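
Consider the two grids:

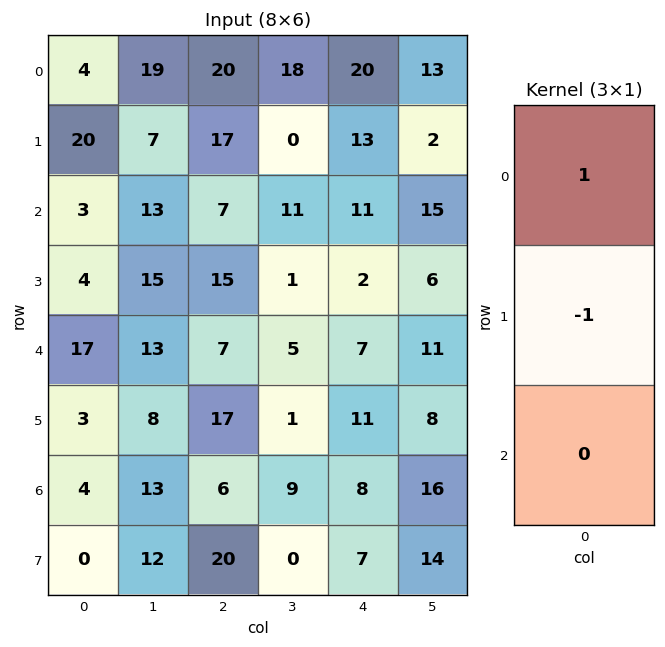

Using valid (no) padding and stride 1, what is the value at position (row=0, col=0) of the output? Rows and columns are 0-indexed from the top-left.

-16

The receptive field on the input at this output position is [4 / 20 / 3]. Elementwise product with the kernel and sum: 4·1 + 20·-1.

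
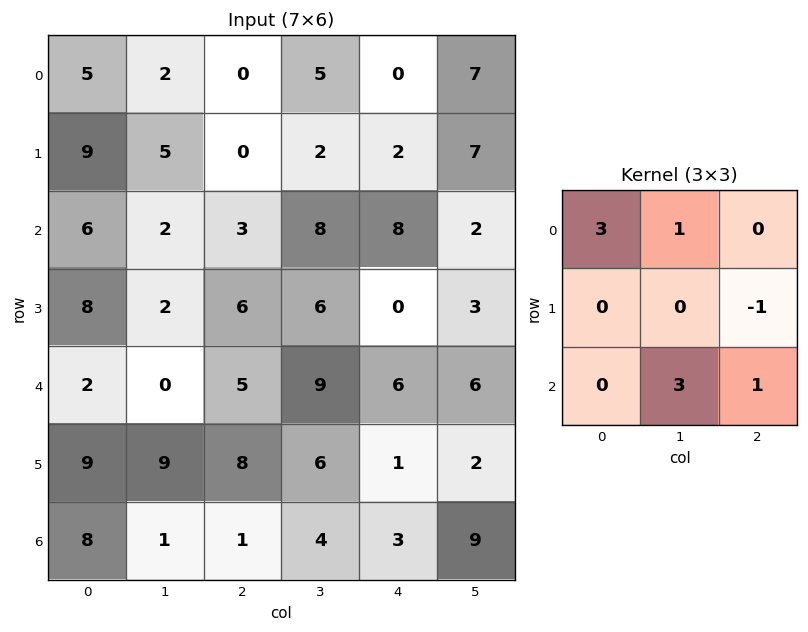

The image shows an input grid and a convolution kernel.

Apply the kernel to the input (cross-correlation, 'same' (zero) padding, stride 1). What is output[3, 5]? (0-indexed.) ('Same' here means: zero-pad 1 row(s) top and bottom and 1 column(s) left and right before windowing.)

The receptive field on the zero-padded input at this output position is [8 2 0 / 0 3 0 / 6 6 0]. Elementwise product with the kernel and sum: 8·3 + 2·1 + 0·-1 + 6·3 + 0·1.

44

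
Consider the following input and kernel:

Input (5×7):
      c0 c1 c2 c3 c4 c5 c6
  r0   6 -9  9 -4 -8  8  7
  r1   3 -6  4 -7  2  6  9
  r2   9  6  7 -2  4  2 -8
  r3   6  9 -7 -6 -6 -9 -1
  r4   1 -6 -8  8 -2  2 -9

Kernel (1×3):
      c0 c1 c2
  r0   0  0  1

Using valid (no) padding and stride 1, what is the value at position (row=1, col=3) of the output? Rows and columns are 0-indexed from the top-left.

6

The receptive field on the input at this output position is [-7 2 6]. Elementwise product with the kernel and sum: 6·1.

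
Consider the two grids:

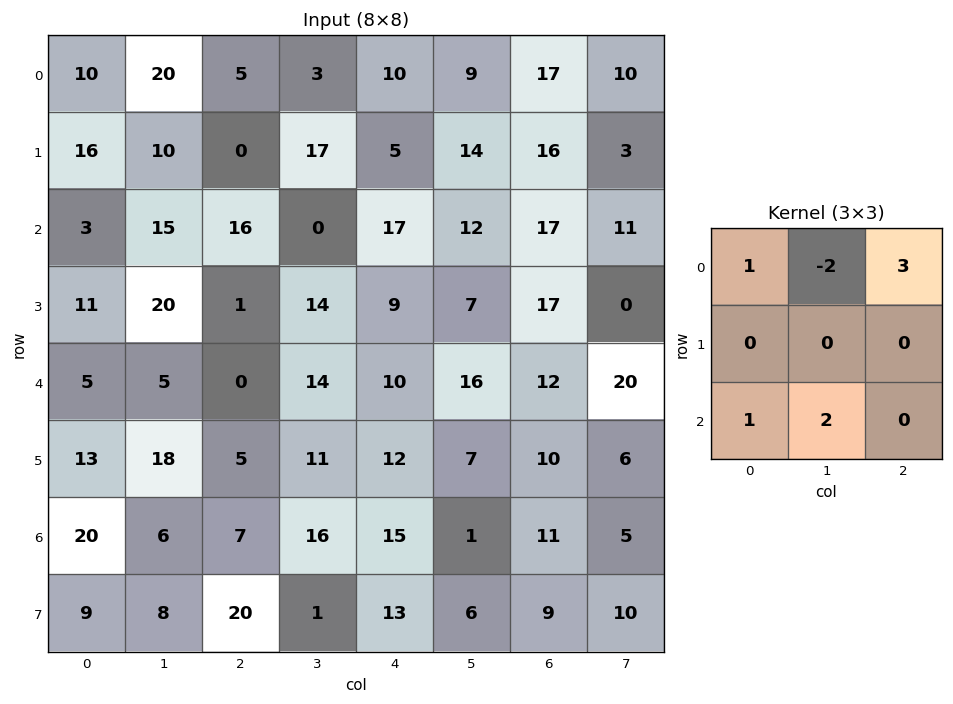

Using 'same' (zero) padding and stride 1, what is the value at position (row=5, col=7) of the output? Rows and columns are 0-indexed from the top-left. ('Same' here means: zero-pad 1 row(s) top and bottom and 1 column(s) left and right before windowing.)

The receptive field on the zero-padded input at this output position is [12 20 0 / 10 6 0 / 11 5 0]. Elementwise product with the kernel and sum: 12·1 + 20·-2 + 0·3 + 11·1 + 5·2.

-7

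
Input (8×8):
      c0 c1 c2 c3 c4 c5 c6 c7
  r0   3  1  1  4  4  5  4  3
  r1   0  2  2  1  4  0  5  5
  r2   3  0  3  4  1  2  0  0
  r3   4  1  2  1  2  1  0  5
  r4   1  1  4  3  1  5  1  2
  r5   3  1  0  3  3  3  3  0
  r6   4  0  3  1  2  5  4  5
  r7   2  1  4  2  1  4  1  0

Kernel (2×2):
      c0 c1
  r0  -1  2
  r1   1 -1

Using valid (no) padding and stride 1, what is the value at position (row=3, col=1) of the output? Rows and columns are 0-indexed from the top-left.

The receptive field on the input at this output position is [1 2 / 1 4]. Elementwise product with the kernel and sum: 1·-1 + 2·2 + 1·1 + 4·-1.

0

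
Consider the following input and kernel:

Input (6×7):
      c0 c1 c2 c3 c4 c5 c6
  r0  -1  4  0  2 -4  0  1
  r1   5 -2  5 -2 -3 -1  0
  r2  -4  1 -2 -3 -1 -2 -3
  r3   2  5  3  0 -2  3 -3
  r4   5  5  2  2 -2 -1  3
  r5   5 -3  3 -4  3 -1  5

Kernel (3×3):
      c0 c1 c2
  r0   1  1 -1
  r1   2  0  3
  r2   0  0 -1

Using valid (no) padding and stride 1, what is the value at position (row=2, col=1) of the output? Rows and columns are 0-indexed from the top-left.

The receptive field on the input at this output position is [1 -2 -3 / 5 3 0 / 5 2 2]. Elementwise product with the kernel and sum: 1·1 + -2·1 + -3·-1 + 5·2 + 0·3 + 2·-1.

10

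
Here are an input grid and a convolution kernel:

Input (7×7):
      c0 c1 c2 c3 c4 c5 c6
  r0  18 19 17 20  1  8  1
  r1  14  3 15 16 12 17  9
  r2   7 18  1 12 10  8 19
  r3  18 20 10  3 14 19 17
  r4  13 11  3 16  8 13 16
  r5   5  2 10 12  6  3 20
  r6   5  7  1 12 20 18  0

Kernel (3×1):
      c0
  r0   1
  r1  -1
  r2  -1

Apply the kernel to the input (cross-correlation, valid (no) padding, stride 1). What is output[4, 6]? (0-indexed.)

-4

The receptive field on the input at this output position is [16 / 20 / 0]. Elementwise product with the kernel and sum: 16·1 + 20·-1 + 0·-1.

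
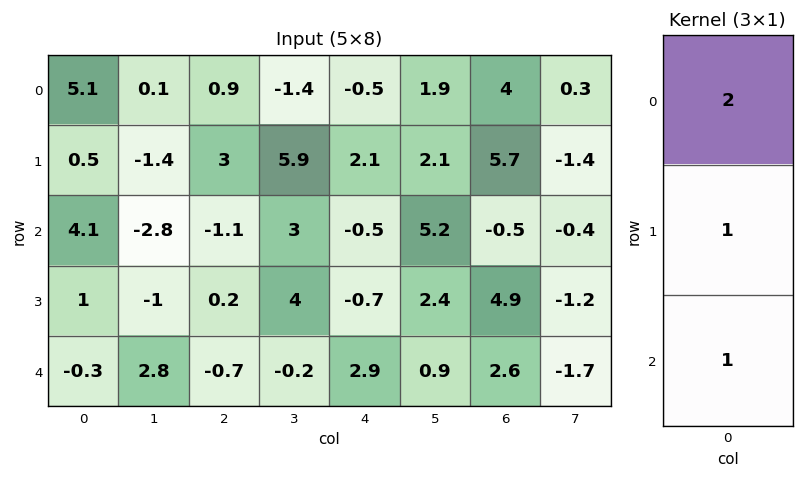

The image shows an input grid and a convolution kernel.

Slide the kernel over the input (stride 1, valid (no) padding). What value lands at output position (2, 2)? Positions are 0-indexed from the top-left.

The receptive field on the input at this output position is [-1.1 / 0.2 / -0.7]. Elementwise product with the kernel and sum: -1.1·2 + 0.2·1 + -0.7·1.

-2.7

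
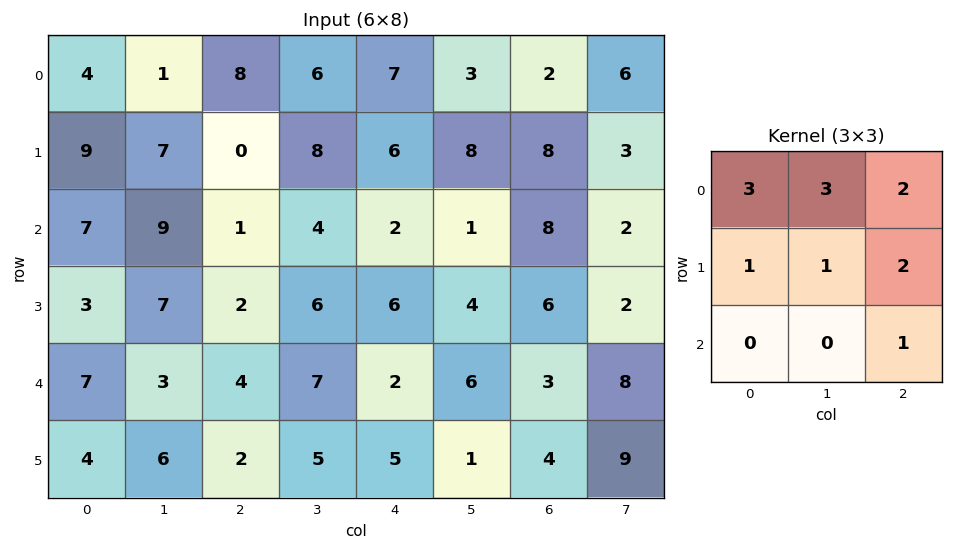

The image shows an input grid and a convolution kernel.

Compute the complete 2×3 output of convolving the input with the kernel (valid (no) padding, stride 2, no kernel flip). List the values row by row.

Output[0,0]: The receptive field on the input at this output position is [4 1 8 / 9 7 0 / 7 9 1]. Elementwise product with the kernel and sum: 4·3 + 1·3 + 8·2 + 9·1 + 7·1 + 0·2 + 1·1.

48 78 72
68 41 50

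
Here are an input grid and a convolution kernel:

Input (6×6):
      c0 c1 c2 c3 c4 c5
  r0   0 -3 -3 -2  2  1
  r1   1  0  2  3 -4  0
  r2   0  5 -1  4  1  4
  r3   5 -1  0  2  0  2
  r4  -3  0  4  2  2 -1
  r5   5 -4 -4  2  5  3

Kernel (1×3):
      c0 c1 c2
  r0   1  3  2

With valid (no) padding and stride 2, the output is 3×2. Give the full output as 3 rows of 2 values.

Output[0,0]: The receptive field on the input at this output position is [0 -3 -3]. Elementwise product with the kernel and sum: 0·1 + -3·3 + -3·2.

-15 -5
13 13
5 14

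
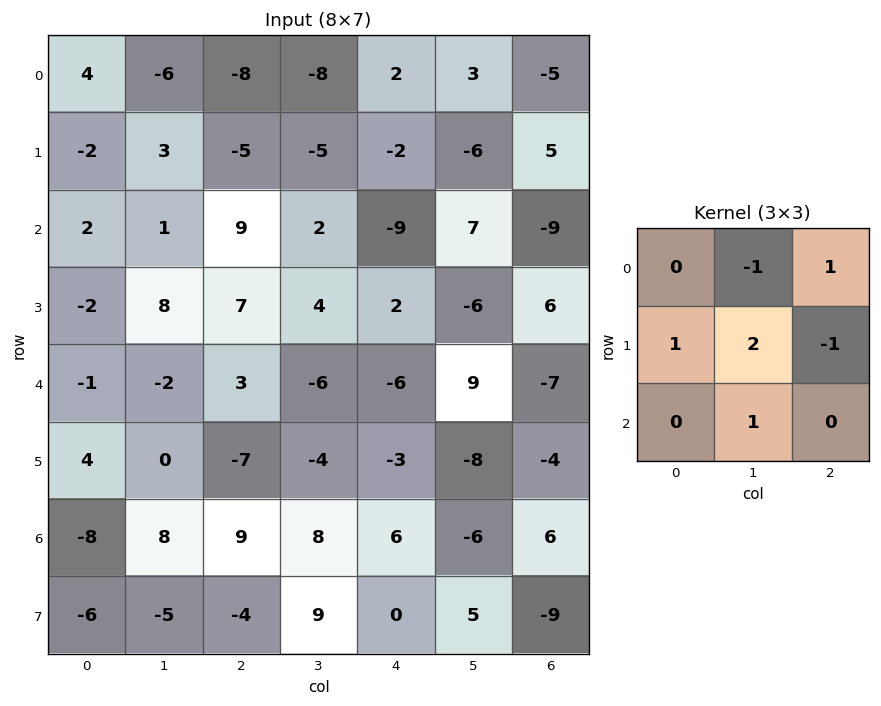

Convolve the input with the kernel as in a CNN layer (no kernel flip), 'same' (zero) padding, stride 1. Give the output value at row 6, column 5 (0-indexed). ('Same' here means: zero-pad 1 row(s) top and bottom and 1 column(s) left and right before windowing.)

-3

The receptive field on the zero-padded input at this output position is [-3 -8 -4 / 6 -6 6 / 0 5 -9]. Elementwise product with the kernel and sum: -8·-1 + -4·1 + 6·1 + -6·2 + 6·-1 + 5·1.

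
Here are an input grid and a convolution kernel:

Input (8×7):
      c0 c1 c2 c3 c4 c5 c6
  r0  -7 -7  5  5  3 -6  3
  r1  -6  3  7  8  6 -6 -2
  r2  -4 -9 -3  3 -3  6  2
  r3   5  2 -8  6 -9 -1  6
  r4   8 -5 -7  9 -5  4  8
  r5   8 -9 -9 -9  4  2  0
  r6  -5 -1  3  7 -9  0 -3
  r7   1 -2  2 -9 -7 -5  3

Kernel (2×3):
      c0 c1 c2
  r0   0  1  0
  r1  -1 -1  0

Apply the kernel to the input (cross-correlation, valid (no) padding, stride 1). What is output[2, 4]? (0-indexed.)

The receptive field on the input at this output position is [-3 6 2 / -9 -1 6]. Elementwise product with the kernel and sum: 6·1 + -9·-1 + -1·-1.

16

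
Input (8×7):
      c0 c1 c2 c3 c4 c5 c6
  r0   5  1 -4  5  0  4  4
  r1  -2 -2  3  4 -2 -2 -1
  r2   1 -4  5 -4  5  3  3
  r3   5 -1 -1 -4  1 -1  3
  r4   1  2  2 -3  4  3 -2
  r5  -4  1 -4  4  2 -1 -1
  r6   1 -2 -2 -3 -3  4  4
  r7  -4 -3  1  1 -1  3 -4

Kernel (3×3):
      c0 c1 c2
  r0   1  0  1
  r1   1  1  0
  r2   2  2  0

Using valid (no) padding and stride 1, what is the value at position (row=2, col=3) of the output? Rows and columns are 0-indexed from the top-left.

The receptive field on the input at this output position is [-4 5 3 / -4 1 -1 / -3 4 3]. Elementwise product with the kernel and sum: -4·1 + 3·1 + -4·1 + 1·1 + -3·2 + 4·2.

-2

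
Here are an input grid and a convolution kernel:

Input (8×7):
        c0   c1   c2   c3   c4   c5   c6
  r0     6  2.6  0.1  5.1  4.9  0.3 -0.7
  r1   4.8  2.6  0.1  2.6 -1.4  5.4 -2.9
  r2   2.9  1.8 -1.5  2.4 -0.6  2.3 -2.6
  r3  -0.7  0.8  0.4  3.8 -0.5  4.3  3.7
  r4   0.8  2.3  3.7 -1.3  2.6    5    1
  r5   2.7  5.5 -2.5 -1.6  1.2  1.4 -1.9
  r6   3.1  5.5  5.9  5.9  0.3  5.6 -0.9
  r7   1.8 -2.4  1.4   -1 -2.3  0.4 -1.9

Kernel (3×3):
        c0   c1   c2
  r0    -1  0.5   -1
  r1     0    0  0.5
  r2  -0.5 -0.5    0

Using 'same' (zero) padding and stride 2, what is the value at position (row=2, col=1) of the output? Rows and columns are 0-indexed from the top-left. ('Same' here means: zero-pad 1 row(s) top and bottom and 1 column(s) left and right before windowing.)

The receptive field on the zero-padded input at this output position is [0.8 0.4 3.8 / 2.3 3.7 -1.3 / 5.5 -2.5 -1.6]. Elementwise product with the kernel and sum: 0.8·-1 + 0.4·0.5 + 3.8·-1 + -1.3·0.5 + 5.5·-0.5 + -2.5·-0.5.

-6.55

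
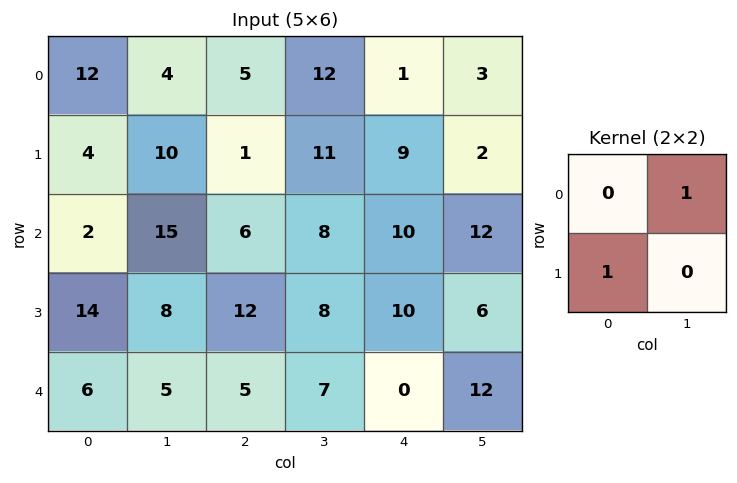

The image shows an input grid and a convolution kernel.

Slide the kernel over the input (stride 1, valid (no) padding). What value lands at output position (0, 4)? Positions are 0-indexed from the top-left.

The receptive field on the input at this output position is [1 3 / 9 2]. Elementwise product with the kernel and sum: 3·1 + 9·1.

12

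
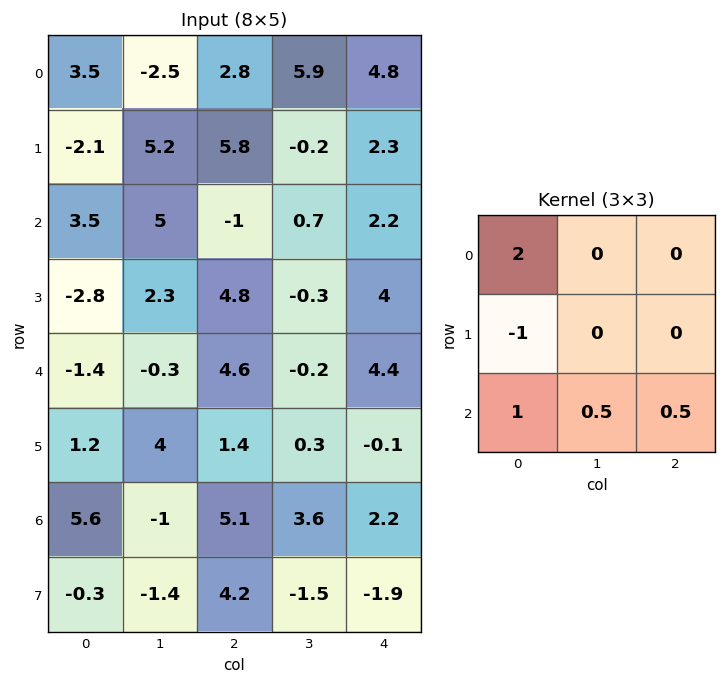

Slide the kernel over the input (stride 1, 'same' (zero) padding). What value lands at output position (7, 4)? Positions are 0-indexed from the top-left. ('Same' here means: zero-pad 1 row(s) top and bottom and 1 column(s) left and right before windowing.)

8.7

The receptive field on the zero-padded input at this output position is [3.6 2.2 0 / -1.5 -1.9 0 / 0 0 0]. Elementwise product with the kernel and sum: 3.6·2 + -1.5·-1 + 0·1 + 0·0.5 + 0·0.5.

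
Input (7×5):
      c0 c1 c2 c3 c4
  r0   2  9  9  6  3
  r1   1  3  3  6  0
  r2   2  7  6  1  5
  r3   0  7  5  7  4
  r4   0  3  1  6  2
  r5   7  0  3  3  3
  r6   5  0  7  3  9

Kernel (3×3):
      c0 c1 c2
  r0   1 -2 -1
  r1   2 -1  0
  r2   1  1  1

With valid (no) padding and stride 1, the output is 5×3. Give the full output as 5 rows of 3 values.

Output[0,0]: The receptive field on the input at this output position is [2 9 9 / 1 3 3 / 2 7 6]. Elementwise product with the kernel and sum: 2·1 + 9·-2 + 9·-1 + 1·2 + 3·-1 + 2·1 + 7·1 + 6·1.

-11 2 6
1 18 18
-21 13 11
-12 1 -8
19 2 9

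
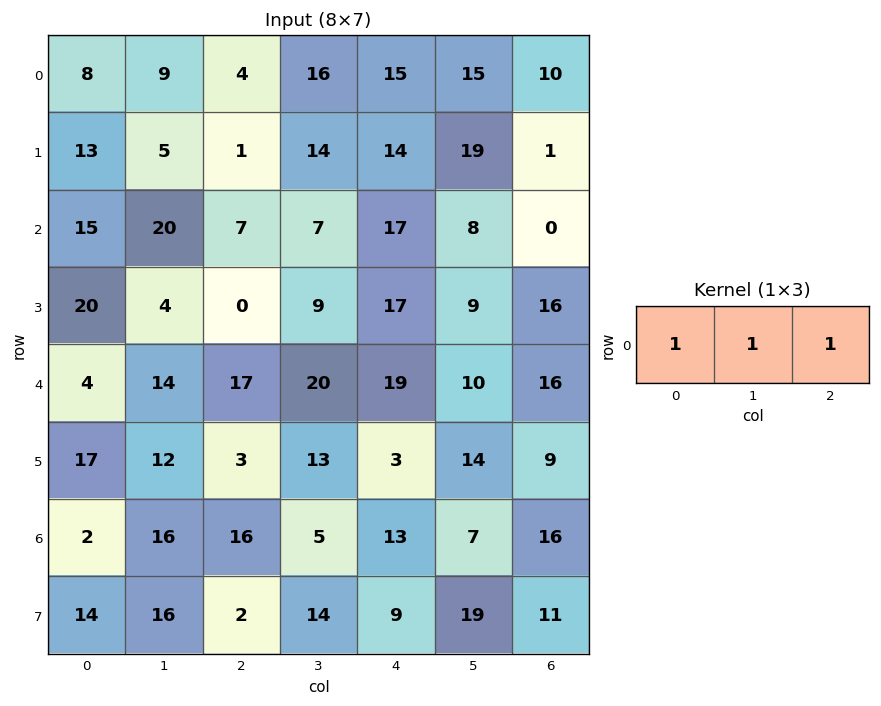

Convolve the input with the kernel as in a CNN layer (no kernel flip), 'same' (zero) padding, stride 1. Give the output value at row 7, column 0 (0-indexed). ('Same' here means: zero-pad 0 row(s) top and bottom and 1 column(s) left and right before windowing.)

The receptive field on the zero-padded input at this output position is [0 14 16]. Elementwise product with the kernel and sum: 0·1 + 14·1 + 16·1.

30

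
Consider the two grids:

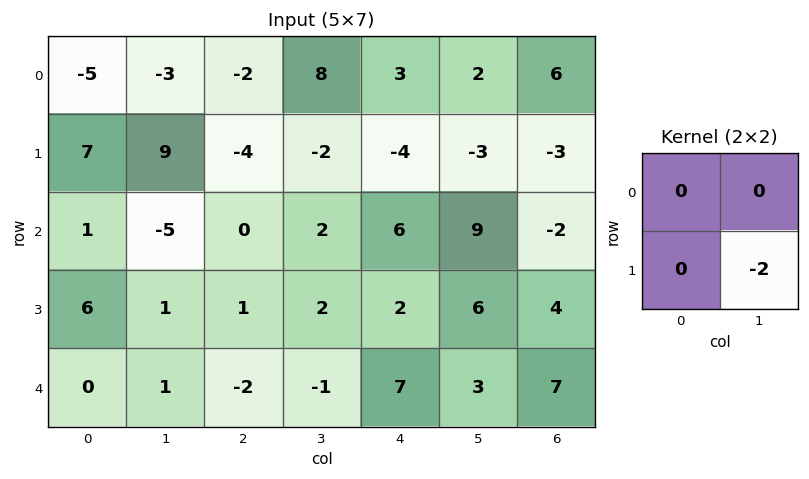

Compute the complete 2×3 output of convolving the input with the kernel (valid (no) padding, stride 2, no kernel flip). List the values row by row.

-18 4 6
-2 -4 -12

Output[0,0]: The receptive field on the input at this output position is [-5 -3 / 7 9]. Elementwise product with the kernel and sum: 9·-2.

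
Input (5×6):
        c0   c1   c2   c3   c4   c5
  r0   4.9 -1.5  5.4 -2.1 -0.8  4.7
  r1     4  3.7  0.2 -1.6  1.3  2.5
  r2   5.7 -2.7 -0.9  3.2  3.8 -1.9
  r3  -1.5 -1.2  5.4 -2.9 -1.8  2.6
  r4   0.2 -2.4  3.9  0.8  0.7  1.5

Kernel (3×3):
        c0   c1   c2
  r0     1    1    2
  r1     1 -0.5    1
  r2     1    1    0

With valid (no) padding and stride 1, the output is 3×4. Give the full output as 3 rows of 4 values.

Output[0,0]: The receptive field on the input at this output position is [4.9 -1.5 5.4 / 4 3.7 0.2 / 5.7 -2.7 -0.9]. Elementwise product with the kernel and sum: 4.9·1 + -1.5·1 + 5.4·2 + 4·1 + 3.7·-0.5 + 0.2·1 + 5.7·1 + -2.7·1.

19.55 -1.9 6.3 13.75
11.55 5.85 5 -0.6
3.5 -2.5 19.65 5.3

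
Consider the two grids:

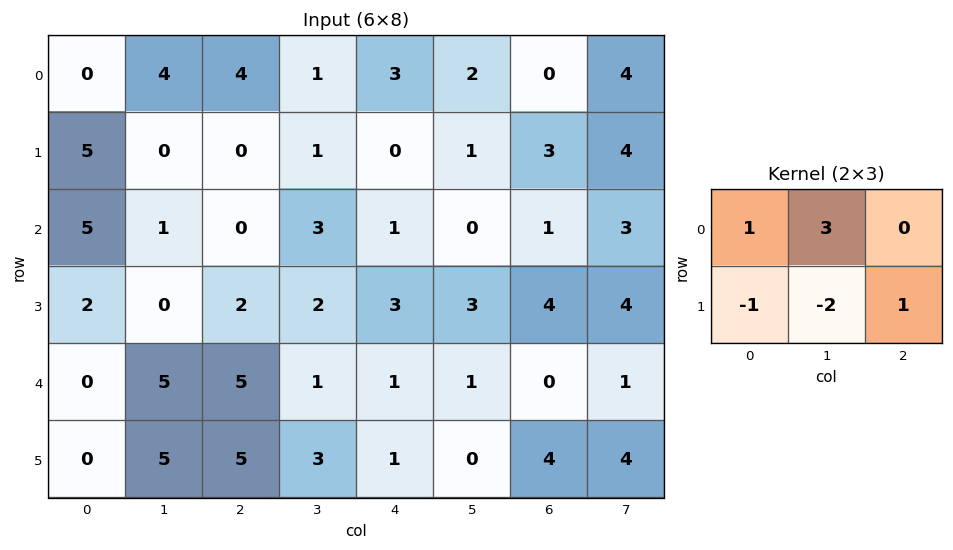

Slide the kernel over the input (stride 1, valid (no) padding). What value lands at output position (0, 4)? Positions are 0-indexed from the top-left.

The receptive field on the input at this output position is [3 2 0 / 0 1 3]. Elementwise product with the kernel and sum: 3·1 + 2·3 + 0·-1 + 1·-2 + 3·1.

10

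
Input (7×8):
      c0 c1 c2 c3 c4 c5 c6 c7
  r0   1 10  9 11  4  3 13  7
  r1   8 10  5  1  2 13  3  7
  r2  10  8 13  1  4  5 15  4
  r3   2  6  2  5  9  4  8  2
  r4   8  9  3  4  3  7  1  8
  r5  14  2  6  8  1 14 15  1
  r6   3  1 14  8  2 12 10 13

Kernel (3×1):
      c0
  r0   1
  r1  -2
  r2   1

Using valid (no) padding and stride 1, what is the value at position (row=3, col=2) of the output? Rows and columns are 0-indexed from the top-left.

2

The receptive field on the input at this output position is [2 / 3 / 6]. Elementwise product with the kernel and sum: 2·1 + 3·-2 + 6·1.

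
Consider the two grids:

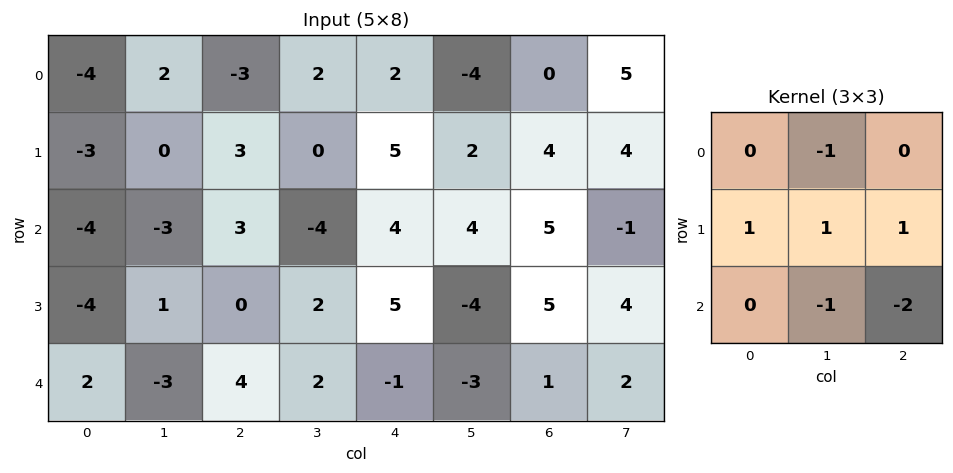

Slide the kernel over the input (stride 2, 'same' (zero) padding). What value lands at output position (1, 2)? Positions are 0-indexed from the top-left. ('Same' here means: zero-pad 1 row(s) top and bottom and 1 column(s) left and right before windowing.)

2

The receptive field on the zero-padded input at this output position is [0 5 2 / -4 4 4 / 2 5 -4]. Elementwise product with the kernel and sum: 5·-1 + -4·1 + 4·1 + 4·1 + 5·-1 + -4·-2.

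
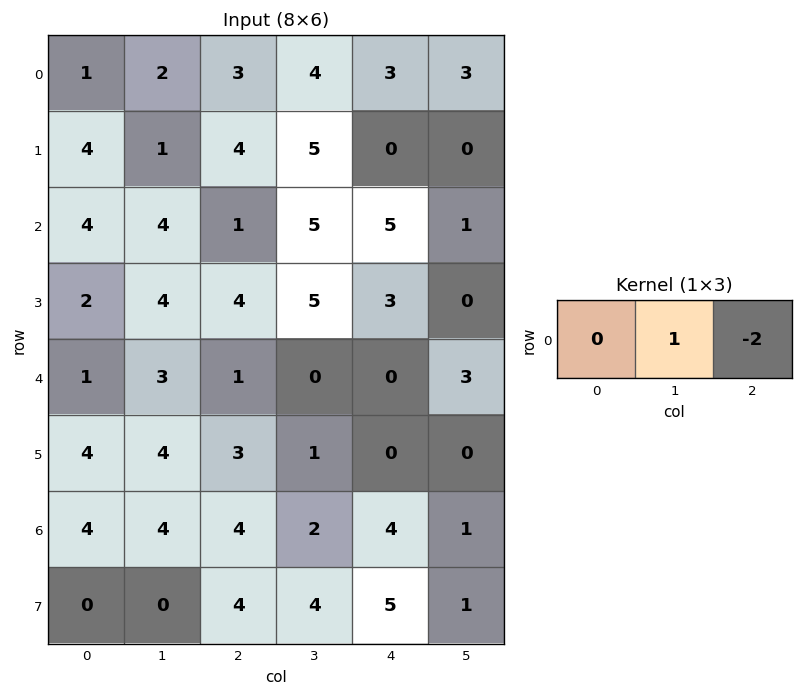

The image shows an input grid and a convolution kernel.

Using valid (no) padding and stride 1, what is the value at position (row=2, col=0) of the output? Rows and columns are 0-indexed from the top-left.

The receptive field on the input at this output position is [4 4 1]. Elementwise product with the kernel and sum: 4·1 + 1·-2.

2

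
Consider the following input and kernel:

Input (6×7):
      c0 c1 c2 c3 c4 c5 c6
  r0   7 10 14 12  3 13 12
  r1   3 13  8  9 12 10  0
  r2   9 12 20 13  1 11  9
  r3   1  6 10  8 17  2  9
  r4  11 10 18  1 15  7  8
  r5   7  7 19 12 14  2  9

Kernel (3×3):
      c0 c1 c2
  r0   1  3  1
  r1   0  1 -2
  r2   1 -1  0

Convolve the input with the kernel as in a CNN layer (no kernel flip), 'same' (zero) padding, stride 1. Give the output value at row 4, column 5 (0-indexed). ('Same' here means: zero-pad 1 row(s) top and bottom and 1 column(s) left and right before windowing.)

The receptive field on the zero-padded input at this output position is [17 2 9 / 15 7 8 / 14 2 9]. Elementwise product with the kernel and sum: 17·1 + 2·3 + 9·1 + 7·1 + 8·-2 + 14·1 + 2·-1.

35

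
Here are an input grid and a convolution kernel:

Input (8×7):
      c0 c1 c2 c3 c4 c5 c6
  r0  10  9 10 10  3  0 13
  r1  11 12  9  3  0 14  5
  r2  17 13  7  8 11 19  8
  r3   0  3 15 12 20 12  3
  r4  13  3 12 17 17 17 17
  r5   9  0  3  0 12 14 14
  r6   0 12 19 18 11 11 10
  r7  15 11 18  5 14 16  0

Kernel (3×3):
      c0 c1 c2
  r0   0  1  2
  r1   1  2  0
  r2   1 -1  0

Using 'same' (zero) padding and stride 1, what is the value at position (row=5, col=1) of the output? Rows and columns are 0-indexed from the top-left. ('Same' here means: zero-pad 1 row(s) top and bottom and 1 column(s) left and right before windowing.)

24

The receptive field on the zero-padded input at this output position is [13 3 12 / 9 0 3 / 0 12 19]. Elementwise product with the kernel and sum: 3·1 + 12·2 + 9·1 + 0·2 + 0·1 + 12·-1.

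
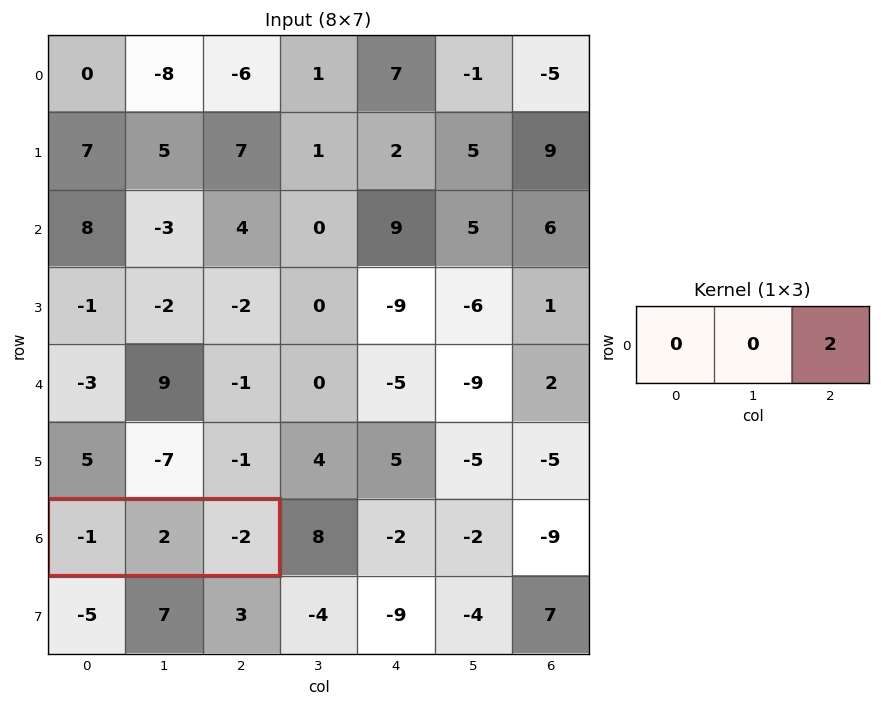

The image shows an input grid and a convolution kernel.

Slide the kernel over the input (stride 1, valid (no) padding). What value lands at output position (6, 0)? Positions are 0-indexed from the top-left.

-4

The receptive field on the input at this output position is [-1 2 -2]. Elementwise product with the kernel and sum: -2·2.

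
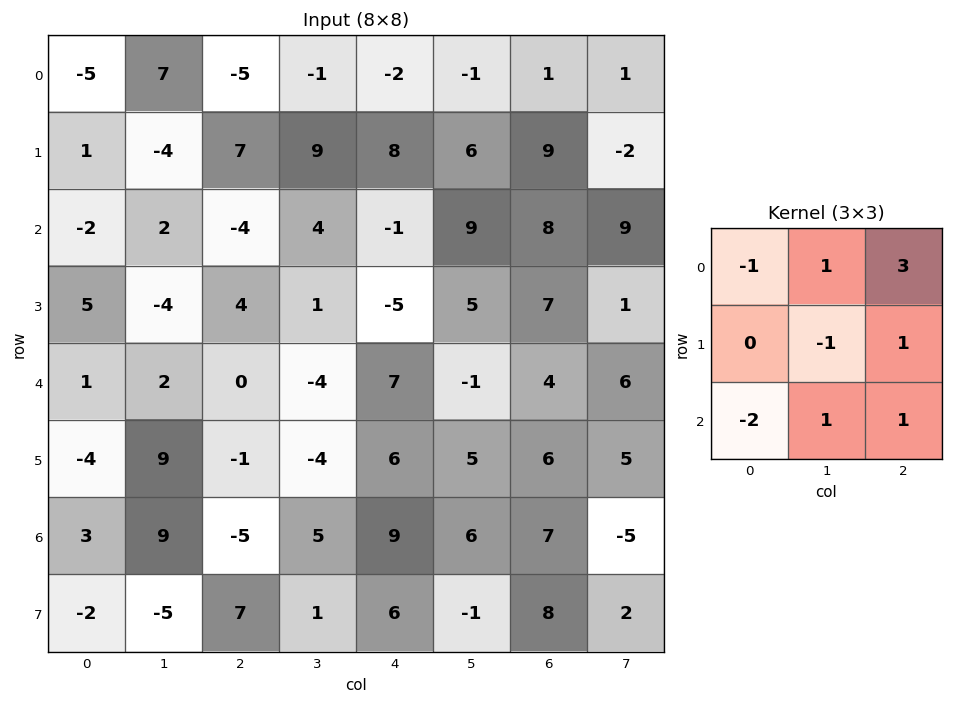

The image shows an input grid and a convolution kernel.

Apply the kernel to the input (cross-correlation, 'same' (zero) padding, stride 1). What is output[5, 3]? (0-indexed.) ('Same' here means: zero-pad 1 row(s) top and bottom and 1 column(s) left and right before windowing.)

51

The receptive field on the zero-padded input at this output position is [0 -4 7 / -1 -4 6 / -5 5 9]. Elementwise product with the kernel and sum: 0·-1 + -4·1 + 7·3 + -4·-1 + 6·1 + -5·-2 + 5·1 + 9·1.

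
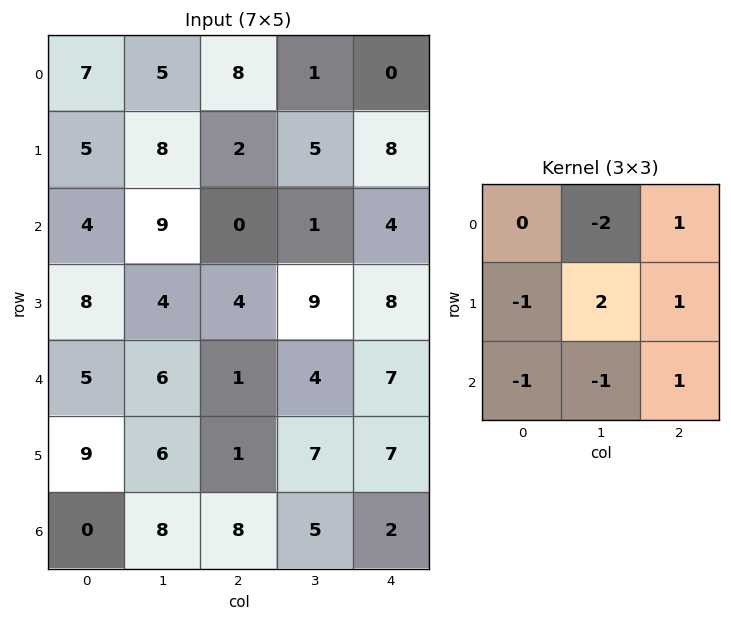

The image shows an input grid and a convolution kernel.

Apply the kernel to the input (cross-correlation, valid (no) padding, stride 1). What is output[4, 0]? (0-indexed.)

The receptive field on the input at this output position is [5 6 1 / 9 6 1 / 0 8 8]. Elementwise product with the kernel and sum: 6·-2 + 1·1 + 9·-1 + 6·2 + 1·1 + 0·-1 + 8·-1 + 8·1.

-7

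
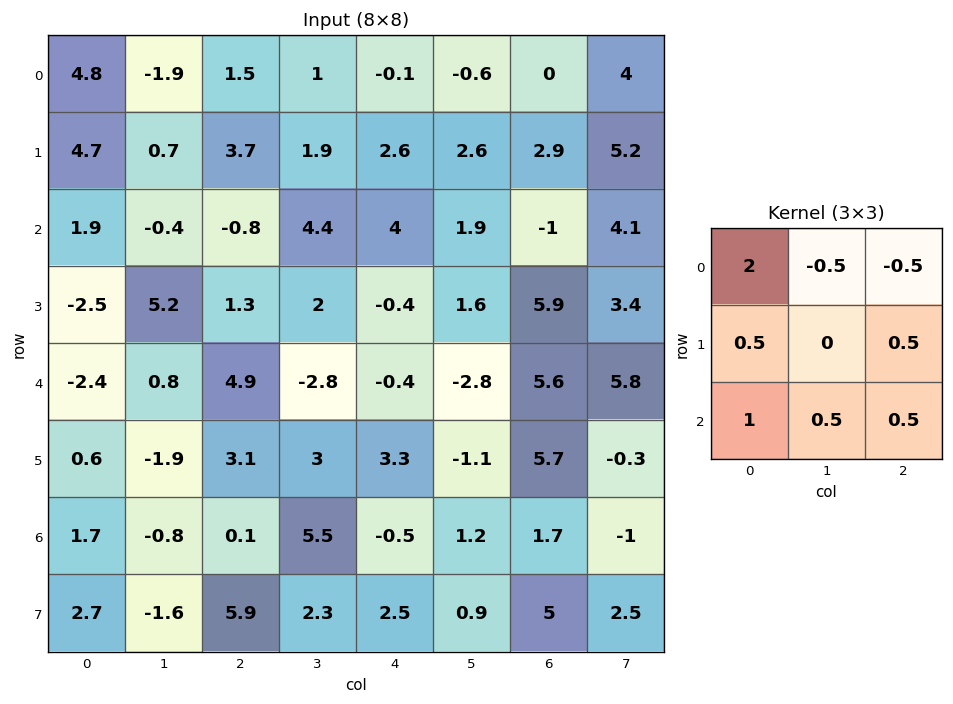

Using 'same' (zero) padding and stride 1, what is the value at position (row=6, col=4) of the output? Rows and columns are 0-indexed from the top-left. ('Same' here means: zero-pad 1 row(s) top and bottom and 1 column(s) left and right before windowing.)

12.25

The receptive field on the zero-padded input at this output position is [3 3.3 -1.1 / 5.5 -0.5 1.2 / 2.3 2.5 0.9]. Elementwise product with the kernel and sum: 3·2 + 3.3·-0.5 + -1.1·-0.5 + 5.5·0.5 + 1.2·0.5 + 2.3·1 + 2.5·0.5 + 0.9·0.5.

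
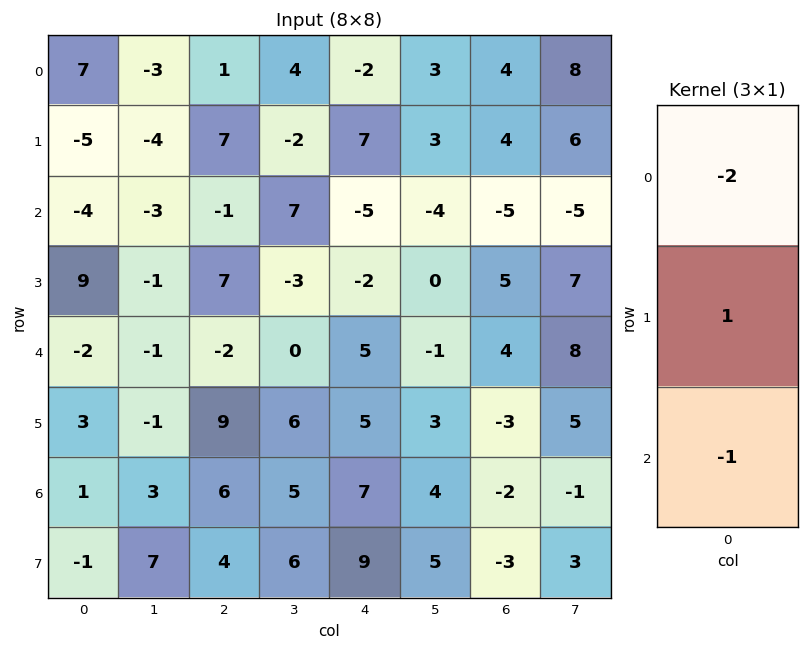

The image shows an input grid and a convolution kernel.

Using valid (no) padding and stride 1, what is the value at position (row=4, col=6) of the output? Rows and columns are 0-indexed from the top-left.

-9

The receptive field on the input at this output position is [4 / -3 / -2]. Elementwise product with the kernel and sum: 4·-2 + -3·1 + -2·-1.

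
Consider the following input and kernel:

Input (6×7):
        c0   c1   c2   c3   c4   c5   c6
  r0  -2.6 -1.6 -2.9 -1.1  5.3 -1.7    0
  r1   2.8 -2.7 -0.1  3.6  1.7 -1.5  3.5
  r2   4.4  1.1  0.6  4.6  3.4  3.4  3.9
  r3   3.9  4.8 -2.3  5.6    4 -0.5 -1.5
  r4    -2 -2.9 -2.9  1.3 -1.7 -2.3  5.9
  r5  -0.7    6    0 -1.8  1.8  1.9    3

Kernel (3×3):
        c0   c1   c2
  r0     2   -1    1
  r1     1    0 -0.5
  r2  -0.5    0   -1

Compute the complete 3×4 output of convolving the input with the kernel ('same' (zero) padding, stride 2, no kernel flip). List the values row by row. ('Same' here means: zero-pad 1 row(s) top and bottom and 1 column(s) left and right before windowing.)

Output[0,0]: The receptive field on the zero-padded input at this output position is [0 0 0 / 0 -2.6 -1.6 / 0 2.8 -2.7]. Elementwise product with the kernel and sum: 0·2 + 0·-1 + 0·1 + 0·1 + -1.6·-0.5 + 0·-0.5 + -2.7·-1.

3.5 -3.3 -0.55 -0.95
-10.85 -10.9 4.6 -2.85
-3.65 12.75 8.15 -2.75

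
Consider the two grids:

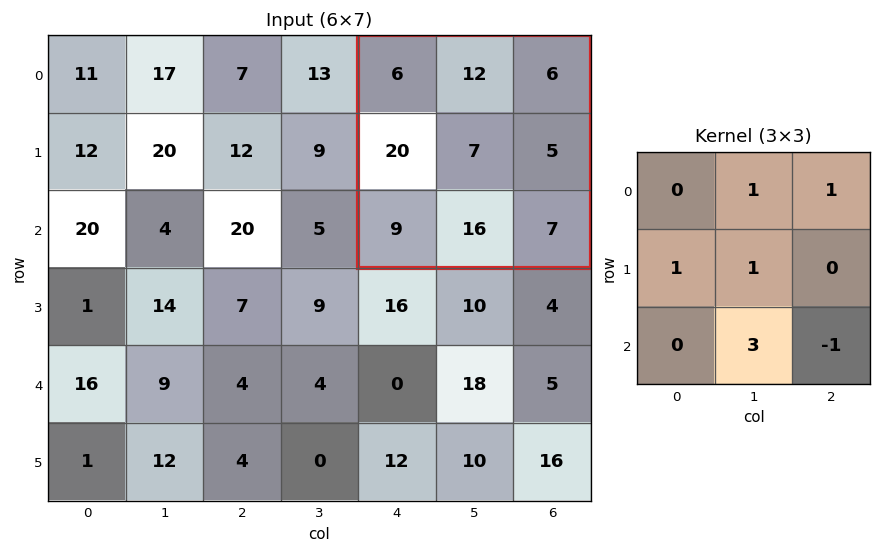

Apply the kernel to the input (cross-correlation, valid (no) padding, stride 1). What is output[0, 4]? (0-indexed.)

The receptive field on the input at this output position is [6 12 6 / 20 7 5 / 9 16 7]. Elementwise product with the kernel and sum: 12·1 + 6·1 + 20·1 + 7·1 + 16·3 + 7·-1.

86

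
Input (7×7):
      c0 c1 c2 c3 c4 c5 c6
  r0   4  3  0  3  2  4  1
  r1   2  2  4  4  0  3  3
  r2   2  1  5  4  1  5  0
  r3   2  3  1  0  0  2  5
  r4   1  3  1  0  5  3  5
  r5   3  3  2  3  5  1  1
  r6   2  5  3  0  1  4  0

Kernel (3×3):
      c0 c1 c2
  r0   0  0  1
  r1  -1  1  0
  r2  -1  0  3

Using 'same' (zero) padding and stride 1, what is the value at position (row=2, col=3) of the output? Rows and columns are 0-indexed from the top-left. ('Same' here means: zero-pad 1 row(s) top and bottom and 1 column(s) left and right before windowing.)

The receptive field on the zero-padded input at this output position is [4 4 0 / 5 4 1 / 1 0 0]. Elementwise product with the kernel and sum: 0·1 + 5·-1 + 4·1 + 1·-1 + 0·3.

-2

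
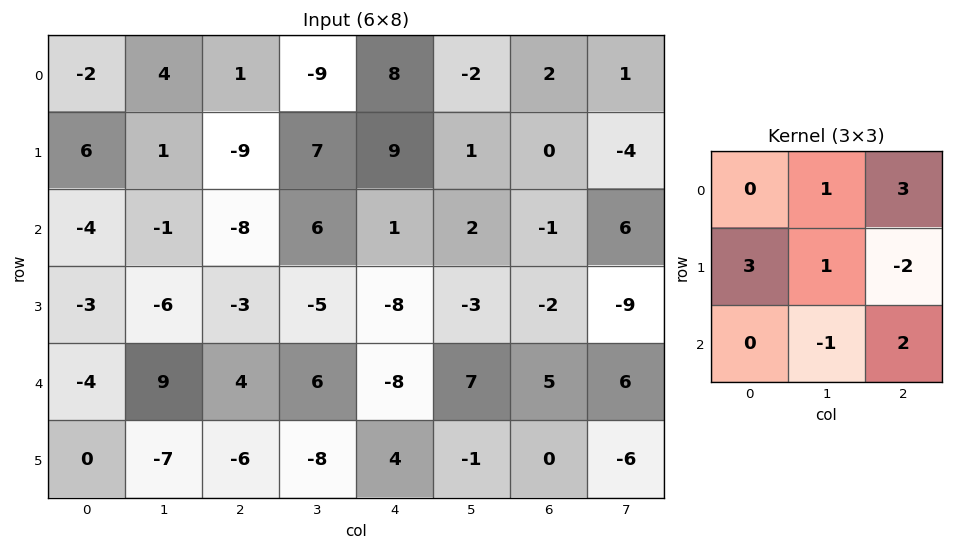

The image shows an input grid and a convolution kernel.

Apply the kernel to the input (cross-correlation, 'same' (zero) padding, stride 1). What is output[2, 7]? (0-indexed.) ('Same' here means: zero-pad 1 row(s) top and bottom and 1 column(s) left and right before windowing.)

The receptive field on the zero-padded input at this output position is [0 -4 0 / -1 6 0 / -2 -9 0]. Elementwise product with the kernel and sum: -4·1 + 0·3 + -1·3 + 6·1 + 0·-2 + -9·-1 + 0·2.

8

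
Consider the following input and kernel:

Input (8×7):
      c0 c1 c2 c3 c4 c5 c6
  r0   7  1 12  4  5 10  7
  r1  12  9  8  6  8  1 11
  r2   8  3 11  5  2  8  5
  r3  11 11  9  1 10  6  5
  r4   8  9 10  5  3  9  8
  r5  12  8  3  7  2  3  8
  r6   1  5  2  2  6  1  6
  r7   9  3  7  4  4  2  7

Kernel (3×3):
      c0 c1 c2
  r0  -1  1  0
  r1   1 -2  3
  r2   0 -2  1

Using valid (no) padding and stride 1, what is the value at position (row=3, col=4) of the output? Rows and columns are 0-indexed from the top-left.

The receptive field on the input at this output position is [10 6 5 / 3 9 8 / 2 3 8]. Elementwise product with the kernel and sum: 10·-1 + 6·1 + 3·1 + 9·-2 + 8·3 + 3·-2 + 8·1.

7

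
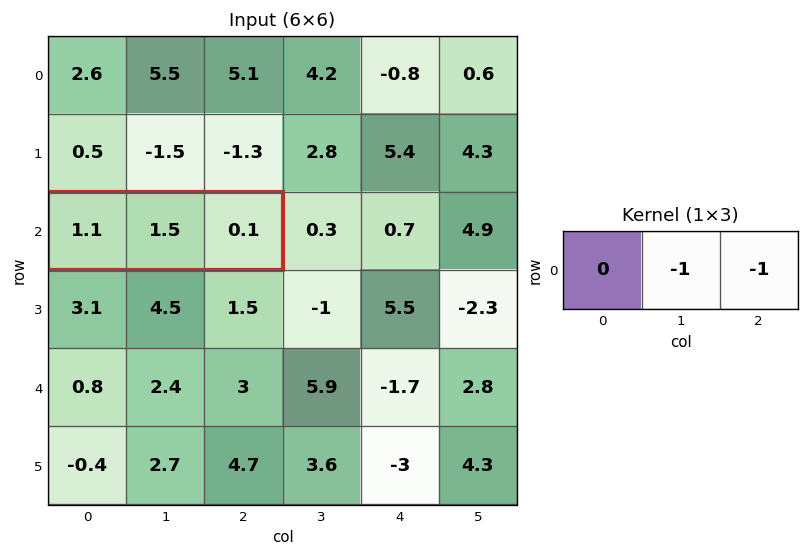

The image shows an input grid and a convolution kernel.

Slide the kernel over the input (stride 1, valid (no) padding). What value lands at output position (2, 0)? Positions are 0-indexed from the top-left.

-1.6

The receptive field on the input at this output position is [1.1 1.5 0.1]. Elementwise product with the kernel and sum: 1.5·-1 + 0.1·-1.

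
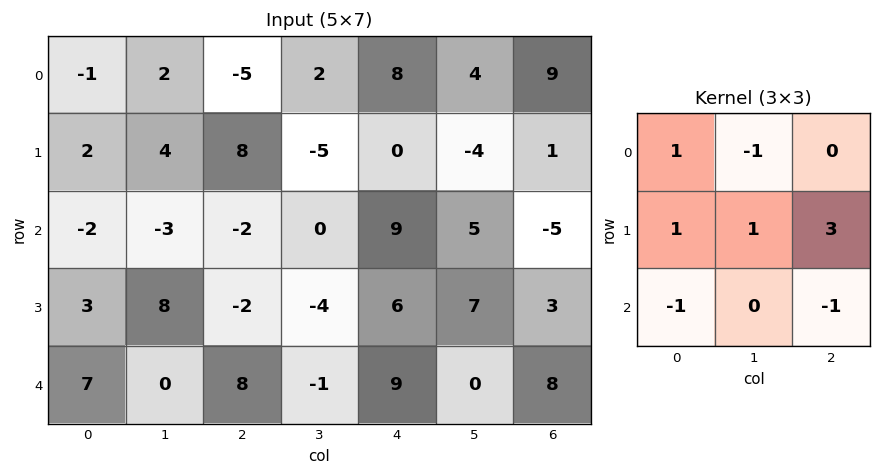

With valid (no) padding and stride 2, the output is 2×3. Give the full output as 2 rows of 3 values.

Output[0,0]: The receptive field on the input at this output position is [-1 2 -5 / 2 4 8 / -2 -3 -2]. Elementwise product with the kernel and sum: -1·1 + 2·-1 + 2·1 + 4·1 + 8·3 + -2·-1 + -2·-1.

31 -11 -1
-9 -7 9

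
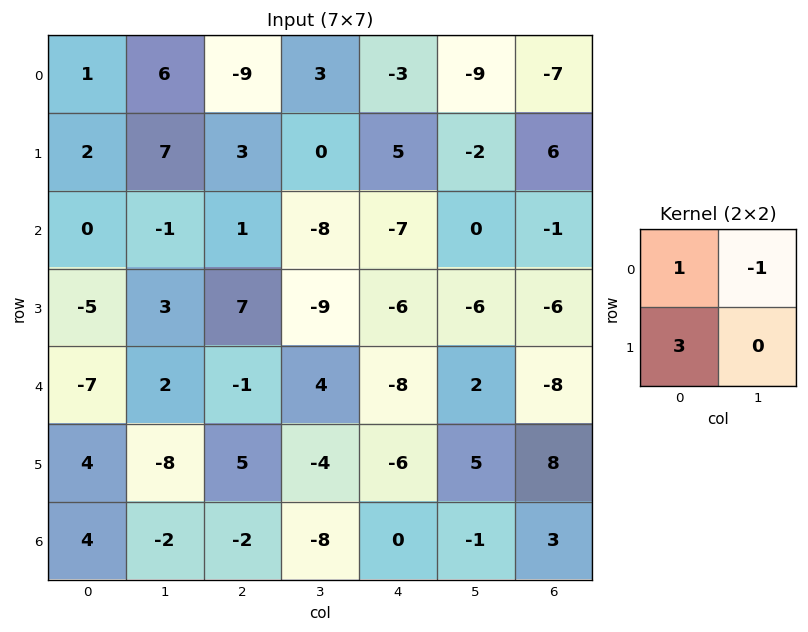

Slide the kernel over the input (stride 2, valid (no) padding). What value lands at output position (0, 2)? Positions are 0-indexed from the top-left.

The receptive field on the input at this output position is [-3 -9 / 5 -2]. Elementwise product with the kernel and sum: -3·1 + -9·-1 + 5·3.

21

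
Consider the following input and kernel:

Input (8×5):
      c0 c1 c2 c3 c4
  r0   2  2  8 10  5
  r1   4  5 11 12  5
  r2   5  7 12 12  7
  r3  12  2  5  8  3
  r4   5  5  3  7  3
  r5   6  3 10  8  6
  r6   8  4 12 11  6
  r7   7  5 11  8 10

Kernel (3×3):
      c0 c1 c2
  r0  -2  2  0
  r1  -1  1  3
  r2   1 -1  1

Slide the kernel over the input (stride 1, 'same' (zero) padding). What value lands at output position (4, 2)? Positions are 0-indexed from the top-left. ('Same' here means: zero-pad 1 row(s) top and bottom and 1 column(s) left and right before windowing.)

26

The receptive field on the zero-padded input at this output position is [2 5 8 / 5 3 7 / 3 10 8]. Elementwise product with the kernel and sum: 2·-2 + 5·2 + 5·-1 + 3·1 + 7·3 + 3·1 + 10·-1 + 8·1.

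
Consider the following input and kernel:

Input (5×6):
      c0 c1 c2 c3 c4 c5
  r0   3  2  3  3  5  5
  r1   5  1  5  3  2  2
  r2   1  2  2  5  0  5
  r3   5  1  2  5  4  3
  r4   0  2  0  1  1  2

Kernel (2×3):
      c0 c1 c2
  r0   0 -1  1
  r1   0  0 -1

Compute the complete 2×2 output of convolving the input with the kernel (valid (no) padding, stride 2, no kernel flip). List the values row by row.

-4 0
-2 -9

Output[0,0]: The receptive field on the input at this output position is [3 2 3 / 5 1 5]. Elementwise product with the kernel and sum: 2·-1 + 3·1 + 5·-1.
Output[0,1]: The receptive field on the input at this output position is [3 3 5 / 5 3 2]. Elementwise product with the kernel and sum: 3·-1 + 5·1 + 2·-1.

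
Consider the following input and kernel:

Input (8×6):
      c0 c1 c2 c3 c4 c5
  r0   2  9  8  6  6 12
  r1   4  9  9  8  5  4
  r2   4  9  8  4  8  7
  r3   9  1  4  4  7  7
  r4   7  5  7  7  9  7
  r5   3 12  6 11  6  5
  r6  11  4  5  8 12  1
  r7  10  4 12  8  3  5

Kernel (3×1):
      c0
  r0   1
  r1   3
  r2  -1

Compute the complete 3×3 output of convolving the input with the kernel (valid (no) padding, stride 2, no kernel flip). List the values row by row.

10 27 13
24 13 20
5 20 15

Output[0,0]: The receptive field on the input at this output position is [2 / 4 / 4]. Elementwise product with the kernel and sum: 2·1 + 4·3 + 4·-1.
Output[0,1]: The receptive field on the input at this output position is [8 / 9 / 8]. Elementwise product with the kernel and sum: 8·1 + 9·3 + 8·-1.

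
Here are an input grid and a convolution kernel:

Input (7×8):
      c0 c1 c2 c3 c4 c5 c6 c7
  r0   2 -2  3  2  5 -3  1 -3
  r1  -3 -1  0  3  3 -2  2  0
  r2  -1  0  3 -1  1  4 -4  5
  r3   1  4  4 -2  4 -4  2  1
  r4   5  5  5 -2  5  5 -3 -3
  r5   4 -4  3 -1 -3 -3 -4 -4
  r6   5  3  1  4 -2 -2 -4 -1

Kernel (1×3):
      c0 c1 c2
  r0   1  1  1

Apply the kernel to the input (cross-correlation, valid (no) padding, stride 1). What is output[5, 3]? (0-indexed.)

The receptive field on the input at this output position is [-1 -3 -3]. Elementwise product with the kernel and sum: -1·1 + -3·1 + -3·1.

-7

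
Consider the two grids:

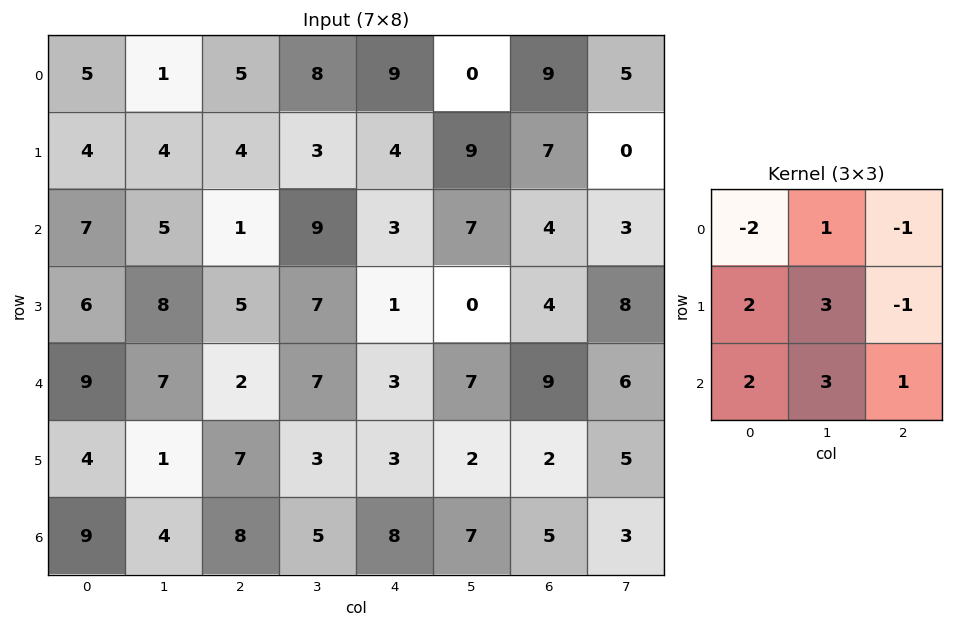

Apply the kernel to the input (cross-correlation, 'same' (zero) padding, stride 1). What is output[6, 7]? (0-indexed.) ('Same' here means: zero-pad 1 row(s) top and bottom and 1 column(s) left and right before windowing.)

20

The receptive field on the zero-padded input at this output position is [2 5 0 / 5 3 0 / 0 0 0]. Elementwise product with the kernel and sum: 2·-2 + 5·1 + 0·-1 + 5·2 + 3·3 + 0·-1 + 0·2 + 0·3 + 0·1.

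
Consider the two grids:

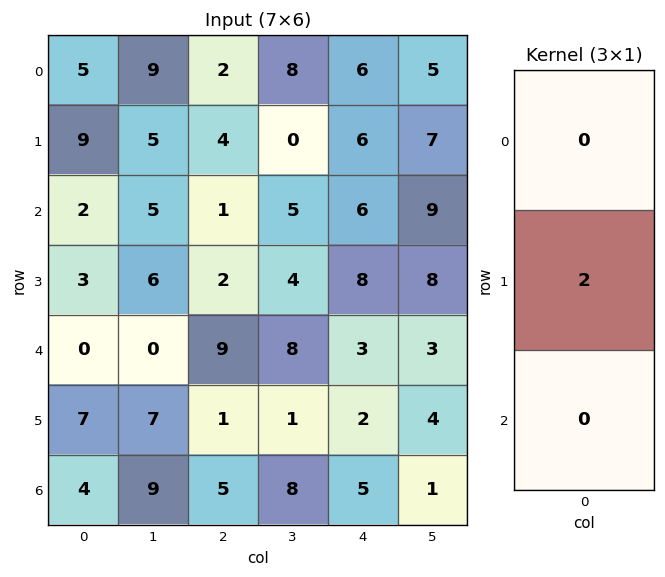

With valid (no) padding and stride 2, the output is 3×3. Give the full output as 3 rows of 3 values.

Output[0,0]: The receptive field on the input at this output position is [5 / 9 / 2]. Elementwise product with the kernel and sum: 9·2.
Output[0,1]: The receptive field on the input at this output position is [2 / 4 / 1]. Elementwise product with the kernel and sum: 4·2.

18 8 12
6 4 16
14 2 4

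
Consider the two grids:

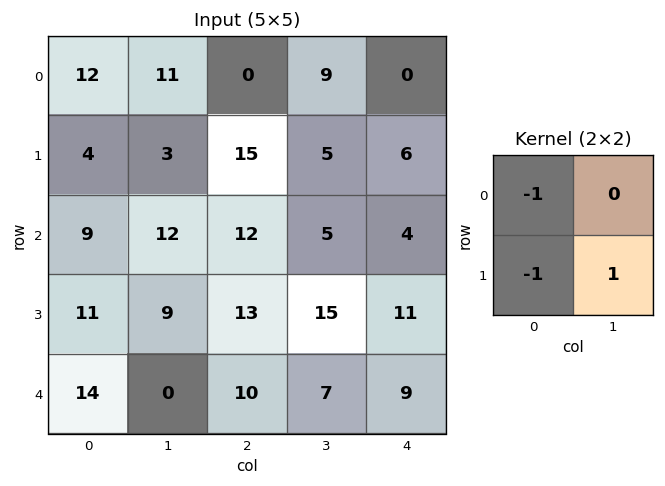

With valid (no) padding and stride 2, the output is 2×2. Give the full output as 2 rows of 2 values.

Output[0,0]: The receptive field on the input at this output position is [12 11 / 4 3]. Elementwise product with the kernel and sum: 12·-1 + 4·-1 + 3·1.
Output[0,1]: The receptive field on the input at this output position is [0 9 / 15 5]. Elementwise product with the kernel and sum: 0·-1 + 15·-1 + 5·1.

-13 -10
-11 -10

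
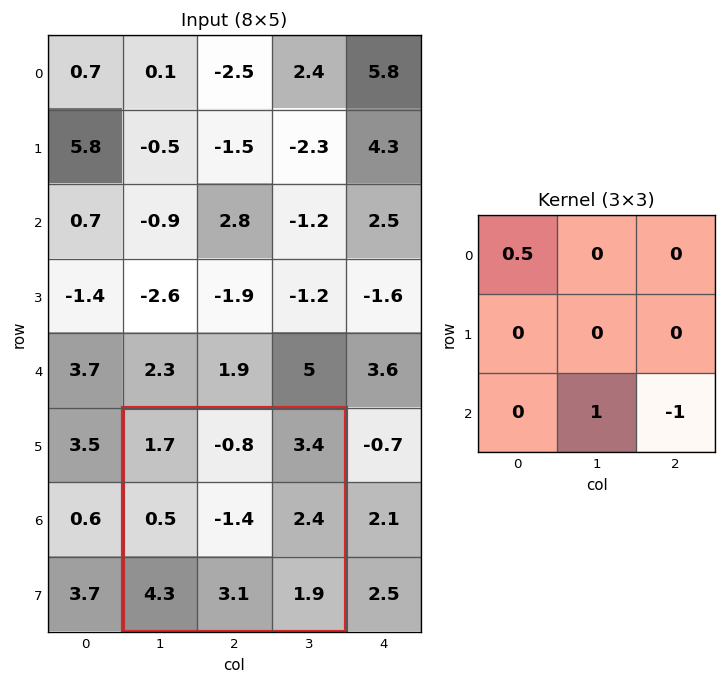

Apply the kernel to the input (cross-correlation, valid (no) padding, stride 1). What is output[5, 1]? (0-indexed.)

2.05

The receptive field on the input at this output position is [1.7 -0.8 3.4 / 0.5 -1.4 2.4 / 4.3 3.1 1.9]. Elementwise product with the kernel and sum: 1.7·0.5 + 3.1·1 + 1.9·-1.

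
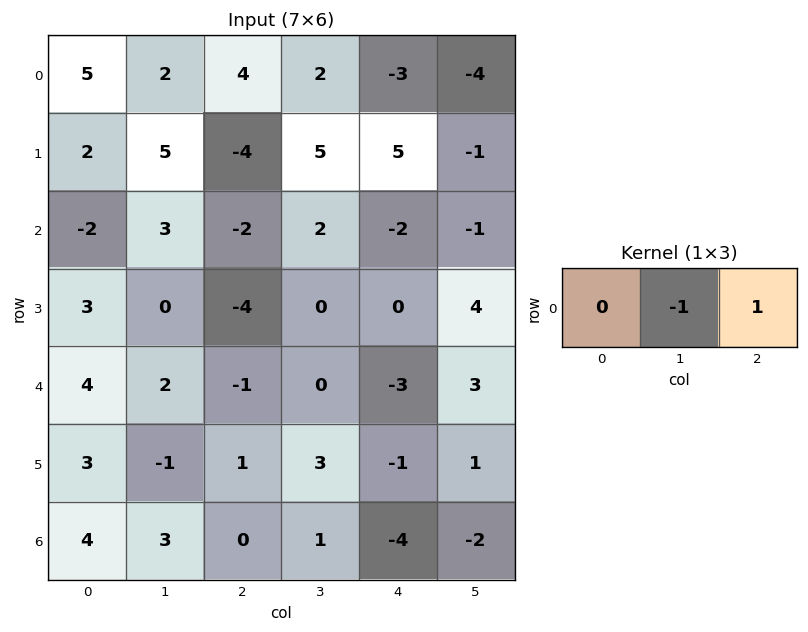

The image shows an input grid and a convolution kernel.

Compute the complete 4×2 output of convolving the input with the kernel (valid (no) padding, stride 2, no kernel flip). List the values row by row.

Output[0,0]: The receptive field on the input at this output position is [5 2 4]. Elementwise product with the kernel and sum: 2·-1 + 4·1.
Output[0,1]: The receptive field on the input at this output position is [4 2 -3]. Elementwise product with the kernel and sum: 2·-1 + -3·1.

2 -5
-5 -4
-3 -3
-3 -5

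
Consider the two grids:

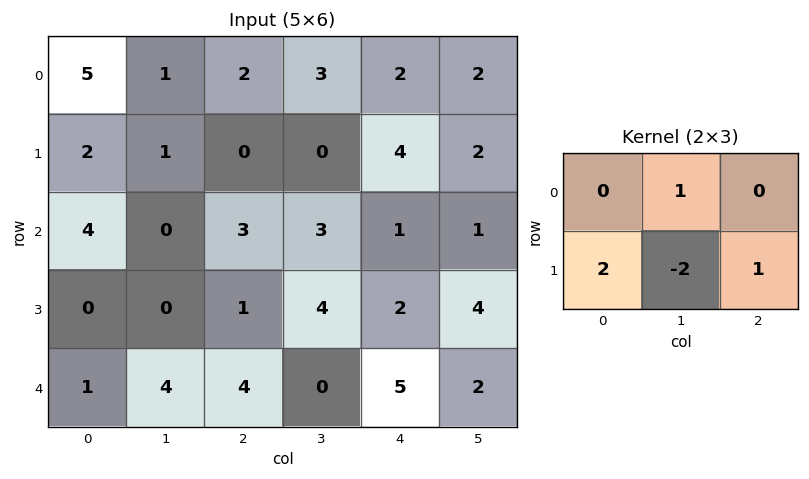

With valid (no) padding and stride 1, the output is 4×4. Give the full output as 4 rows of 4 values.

Output[0,0]: The receptive field on the input at this output position is [5 1 2 / 2 1 0]. Elementwise product with the kernel and sum: 1·1 + 2·2 + 1·-2 + 0·1.
Output[0,1]: The receptive field on the input at this output position is [1 2 3 / 1 0 0]. Elementwise product with the kernel and sum: 2·1 + 1·2 + 0·-2 + 0·1.

3 4 7 -4
12 -3 1 9
1 5 -1 9
-2 1 17 -6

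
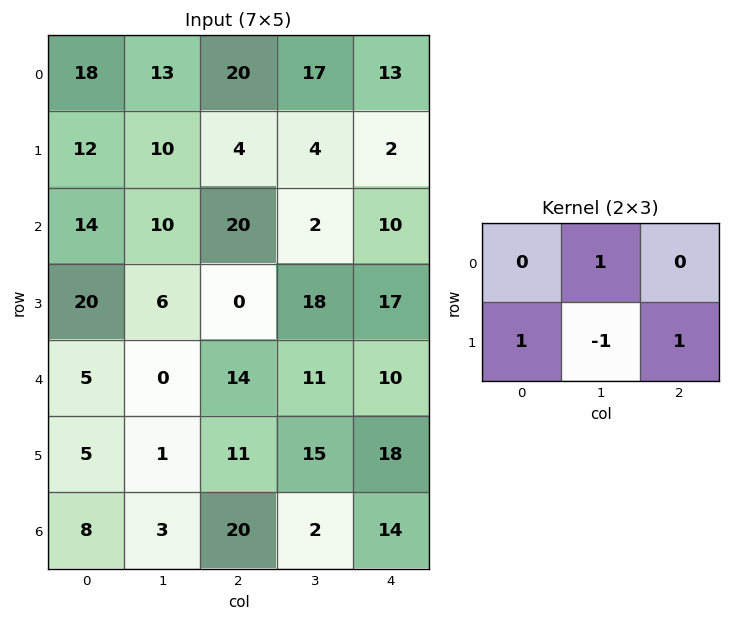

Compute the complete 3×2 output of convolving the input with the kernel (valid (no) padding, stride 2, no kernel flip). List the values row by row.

19 19
24 1
15 25

Output[0,0]: The receptive field on the input at this output position is [18 13 20 / 12 10 4]. Elementwise product with the kernel and sum: 13·1 + 12·1 + 10·-1 + 4·1.
Output[0,1]: The receptive field on the input at this output position is [20 17 13 / 4 4 2]. Elementwise product with the kernel and sum: 17·1 + 4·1 + 4·-1 + 2·1.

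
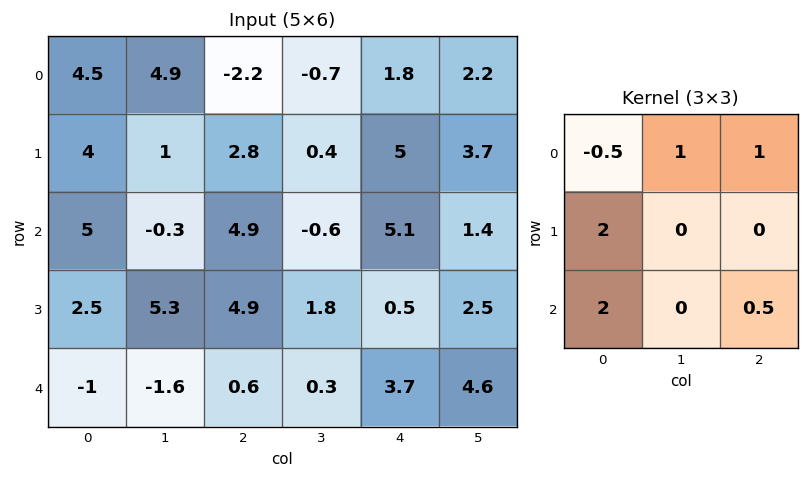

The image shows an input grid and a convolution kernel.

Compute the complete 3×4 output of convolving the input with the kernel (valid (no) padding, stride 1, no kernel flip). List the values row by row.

20.9 -4.25 20.15 4.65
19.25 13.6 23.85 12.15
5.4 12 14.9 13.3

Output[0,0]: The receptive field on the input at this output position is [4.5 4.9 -2.2 / 4 1 2.8 / 5 -0.3 4.9]. Elementwise product with the kernel and sum: 4.5·-0.5 + 4.9·1 + -2.2·1 + 4·2 + 5·2 + 4.9·0.5.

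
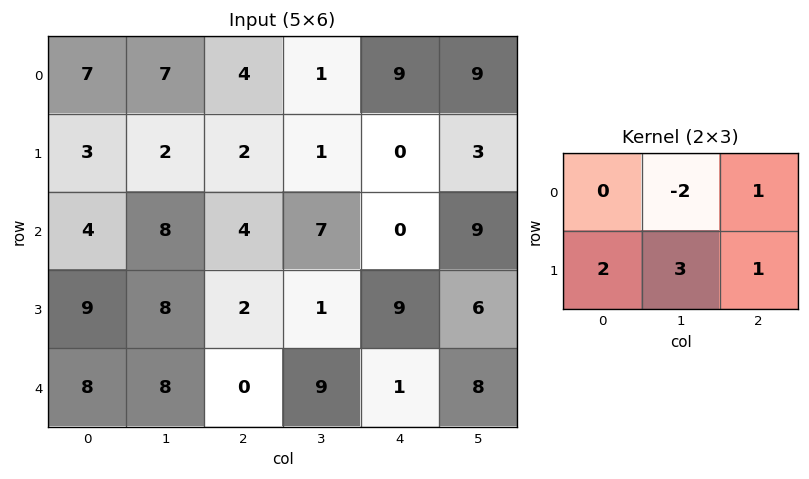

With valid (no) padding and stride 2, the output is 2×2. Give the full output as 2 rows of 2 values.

4 14
32 2

Output[0,0]: The receptive field on the input at this output position is [7 7 4 / 3 2 2]. Elementwise product with the kernel and sum: 7·-2 + 4·1 + 3·2 + 2·3 + 2·1.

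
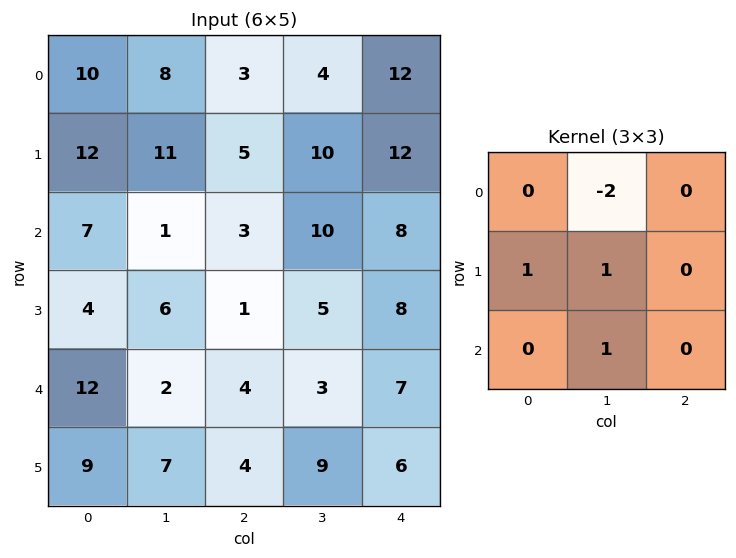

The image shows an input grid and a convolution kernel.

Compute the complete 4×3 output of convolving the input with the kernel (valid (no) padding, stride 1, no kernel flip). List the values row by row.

Output[0,0]: The receptive field on the input at this output position is [10 8 3 / 12 11 5 / 7 1 3]. Elementwise product with the kernel and sum: 8·-2 + 12·1 + 11·1 + 1·1.
Output[0,1]: The receptive field on the input at this output position is [8 3 4 / 11 5 10 / 1 3 10]. Elementwise product with the kernel and sum: 3·-2 + 11·1 + 5·1 + 3·1.

8 13 17
-8 -5 -2
10 5 -11
9 8 6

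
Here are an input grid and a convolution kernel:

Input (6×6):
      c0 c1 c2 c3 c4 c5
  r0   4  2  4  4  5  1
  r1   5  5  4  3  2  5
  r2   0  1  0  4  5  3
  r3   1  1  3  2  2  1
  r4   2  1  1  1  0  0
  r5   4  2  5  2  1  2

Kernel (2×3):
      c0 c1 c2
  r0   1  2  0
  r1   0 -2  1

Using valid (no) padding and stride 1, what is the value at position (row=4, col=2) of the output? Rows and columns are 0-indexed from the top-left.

0

The receptive field on the input at this output position is [1 1 0 / 5 2 1]. Elementwise product with the kernel and sum: 1·1 + 1·2 + 2·-2 + 1·1.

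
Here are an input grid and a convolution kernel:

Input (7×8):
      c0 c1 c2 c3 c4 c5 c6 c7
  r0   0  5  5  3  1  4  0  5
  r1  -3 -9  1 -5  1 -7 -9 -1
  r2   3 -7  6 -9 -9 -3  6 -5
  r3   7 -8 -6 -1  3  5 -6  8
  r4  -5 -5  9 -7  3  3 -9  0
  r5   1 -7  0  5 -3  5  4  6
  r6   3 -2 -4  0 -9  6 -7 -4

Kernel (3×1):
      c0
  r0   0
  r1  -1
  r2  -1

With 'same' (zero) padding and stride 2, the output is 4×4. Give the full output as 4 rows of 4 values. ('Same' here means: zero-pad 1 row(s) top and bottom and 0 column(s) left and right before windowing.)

Output[0,0]: The receptive field on the zero-padded input at this output position is [0 / 0 / -3]. Elementwise product with the kernel and sum: 0·-1 + -3·-1.
Output[0,1]: The receptive field on the zero-padded input at this output position is [0 / 5 / 1]. Elementwise product with the kernel and sum: 5·-1 + 1·-1.

3 -6 -2 9
-10 0 6 0
4 -9 0 5
-3 4 9 7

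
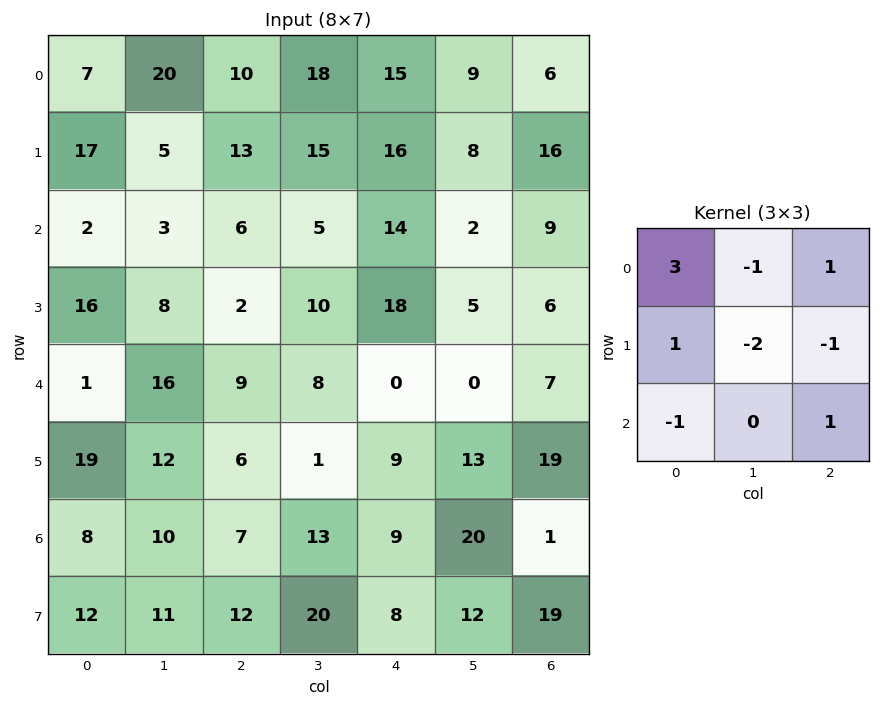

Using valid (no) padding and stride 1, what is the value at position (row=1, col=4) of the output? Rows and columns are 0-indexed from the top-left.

45

The receptive field on the input at this output position is [16 8 16 / 14 2 9 / 18 5 6]. Elementwise product with the kernel and sum: 16·3 + 8·-1 + 16·1 + 14·1 + 2·-2 + 9·-1 + 18·-1 + 6·1.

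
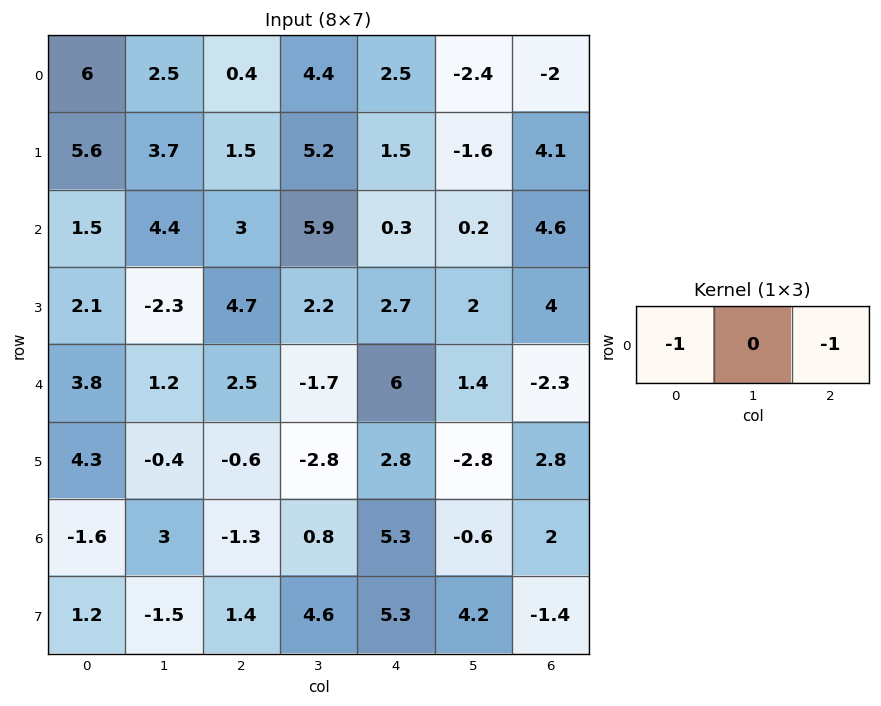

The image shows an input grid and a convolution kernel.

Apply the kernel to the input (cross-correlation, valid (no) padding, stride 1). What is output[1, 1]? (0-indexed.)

-8.9

The receptive field on the input at this output position is [3.7 1.5 5.2]. Elementwise product with the kernel and sum: 3.7·-1 + 5.2·-1.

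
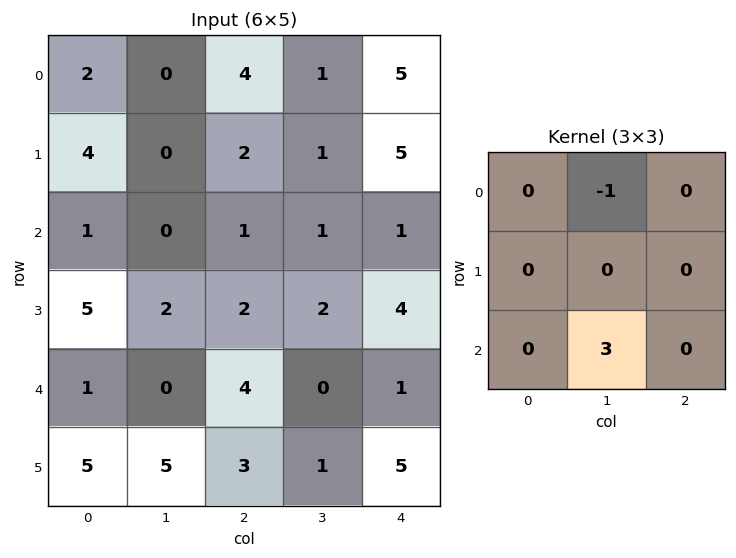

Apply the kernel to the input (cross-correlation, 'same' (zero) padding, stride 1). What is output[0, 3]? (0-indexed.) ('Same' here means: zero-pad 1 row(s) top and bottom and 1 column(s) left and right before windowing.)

3

The receptive field on the zero-padded input at this output position is [0 0 0 / 4 1 5 / 2 1 5]. Elementwise product with the kernel and sum: 0·-1 + 1·3.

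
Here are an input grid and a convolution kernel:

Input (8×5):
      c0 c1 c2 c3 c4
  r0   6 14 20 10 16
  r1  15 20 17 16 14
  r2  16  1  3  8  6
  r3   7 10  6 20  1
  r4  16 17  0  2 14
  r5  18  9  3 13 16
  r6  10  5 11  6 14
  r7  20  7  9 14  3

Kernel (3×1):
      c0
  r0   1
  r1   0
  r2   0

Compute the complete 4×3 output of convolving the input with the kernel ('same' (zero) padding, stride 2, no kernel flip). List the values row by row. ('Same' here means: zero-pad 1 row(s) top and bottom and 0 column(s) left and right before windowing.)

0 0 0
15 17 14
7 6 1
18 3 16

Output[0,0]: The receptive field on the zero-padded input at this output position is [0 / 6 / 15]. Elementwise product with the kernel and sum: 0·1.
Output[0,1]: The receptive field on the zero-padded input at this output position is [0 / 20 / 17]. Elementwise product with the kernel and sum: 0·1.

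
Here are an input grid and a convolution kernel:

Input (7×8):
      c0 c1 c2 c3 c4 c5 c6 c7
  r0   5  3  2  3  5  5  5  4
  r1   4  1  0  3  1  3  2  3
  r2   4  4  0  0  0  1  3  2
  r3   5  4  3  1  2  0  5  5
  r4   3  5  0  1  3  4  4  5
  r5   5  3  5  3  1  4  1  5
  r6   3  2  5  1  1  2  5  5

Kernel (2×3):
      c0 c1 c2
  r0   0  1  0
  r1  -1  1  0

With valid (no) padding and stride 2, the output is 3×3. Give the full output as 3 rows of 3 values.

0 6 7
3 -2 -1
3 -1 7

Output[0,0]: The receptive field on the input at this output position is [5 3 2 / 4 1 0]. Elementwise product with the kernel and sum: 3·1 + 4·-1 + 1·1.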